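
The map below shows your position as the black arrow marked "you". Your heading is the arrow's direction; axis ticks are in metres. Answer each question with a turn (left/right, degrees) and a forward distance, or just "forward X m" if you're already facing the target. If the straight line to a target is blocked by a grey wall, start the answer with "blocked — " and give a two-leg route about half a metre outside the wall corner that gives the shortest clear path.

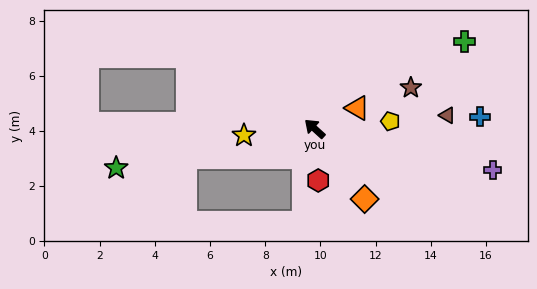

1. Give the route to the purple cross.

turn right 151°, forward 6.6 m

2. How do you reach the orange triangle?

turn right 112°, forward 1.7 m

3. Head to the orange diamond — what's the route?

turn left 168°, forward 3.1 m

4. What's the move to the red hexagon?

turn left 136°, forward 1.9 m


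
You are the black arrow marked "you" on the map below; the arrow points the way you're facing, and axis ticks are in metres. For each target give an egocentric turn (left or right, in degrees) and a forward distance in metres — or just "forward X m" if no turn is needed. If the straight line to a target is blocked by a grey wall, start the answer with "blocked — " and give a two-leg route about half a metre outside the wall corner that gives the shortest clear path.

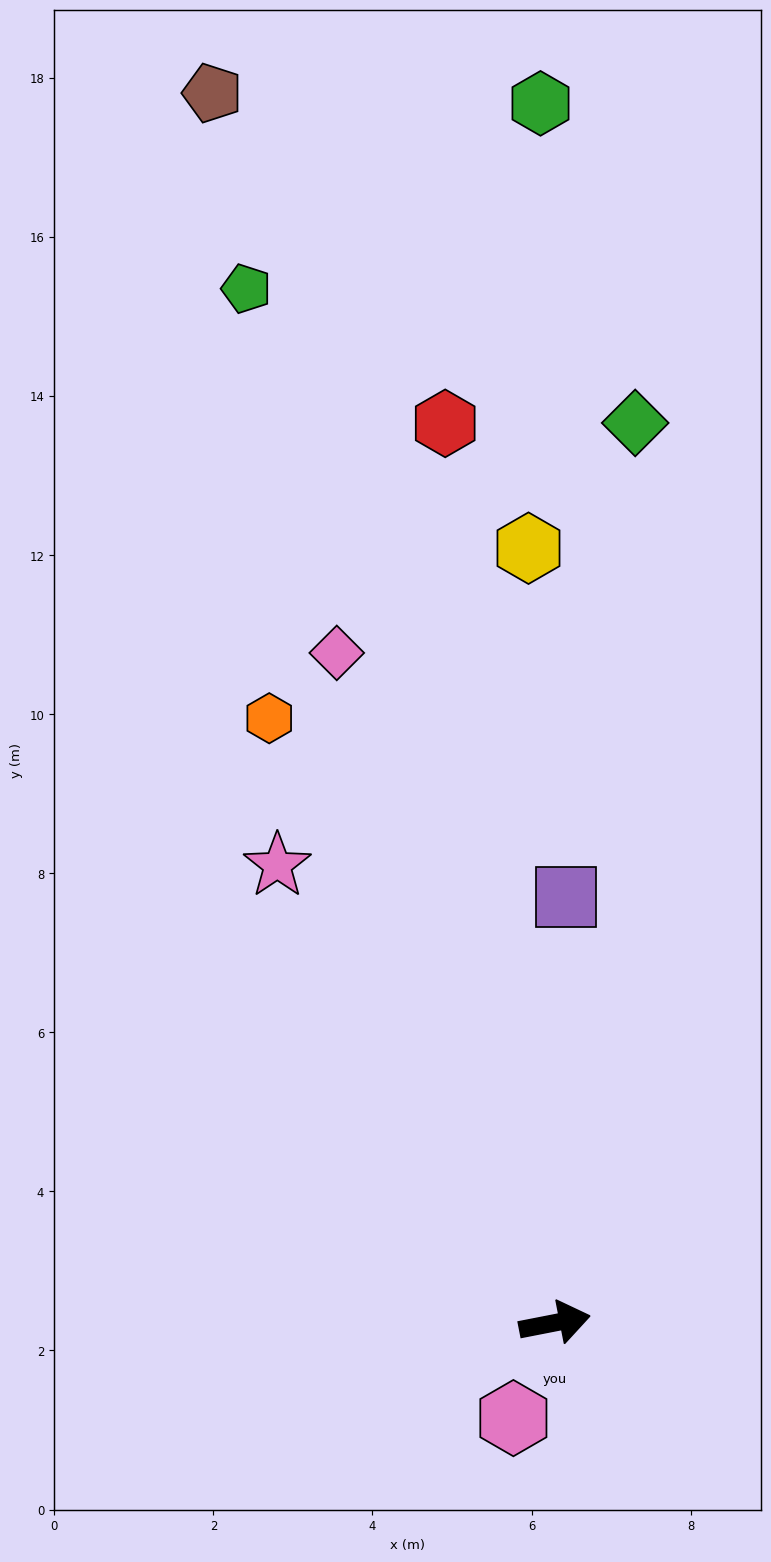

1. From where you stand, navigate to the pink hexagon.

turn right 125°, forward 1.3 m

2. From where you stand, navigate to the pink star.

turn left 110°, forward 6.7 m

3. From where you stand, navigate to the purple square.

turn left 77°, forward 5.4 m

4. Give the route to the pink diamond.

turn left 97°, forward 8.9 m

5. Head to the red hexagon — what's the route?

turn left 86°, forward 11.4 m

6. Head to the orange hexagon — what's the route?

turn left 104°, forward 8.4 m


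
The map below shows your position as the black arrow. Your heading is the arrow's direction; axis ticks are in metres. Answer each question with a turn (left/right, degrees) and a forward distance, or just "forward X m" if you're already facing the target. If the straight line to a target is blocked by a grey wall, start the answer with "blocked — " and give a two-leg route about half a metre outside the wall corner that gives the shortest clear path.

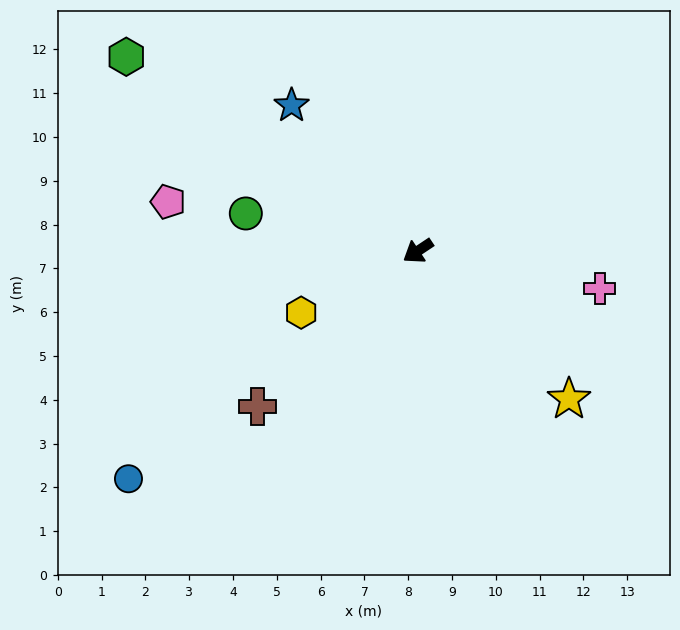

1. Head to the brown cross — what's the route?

turn left 10°, forward 5.1 m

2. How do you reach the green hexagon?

turn right 67°, forward 8.0 m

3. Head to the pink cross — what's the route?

turn left 135°, forward 4.2 m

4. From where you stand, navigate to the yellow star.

turn left 102°, forward 4.8 m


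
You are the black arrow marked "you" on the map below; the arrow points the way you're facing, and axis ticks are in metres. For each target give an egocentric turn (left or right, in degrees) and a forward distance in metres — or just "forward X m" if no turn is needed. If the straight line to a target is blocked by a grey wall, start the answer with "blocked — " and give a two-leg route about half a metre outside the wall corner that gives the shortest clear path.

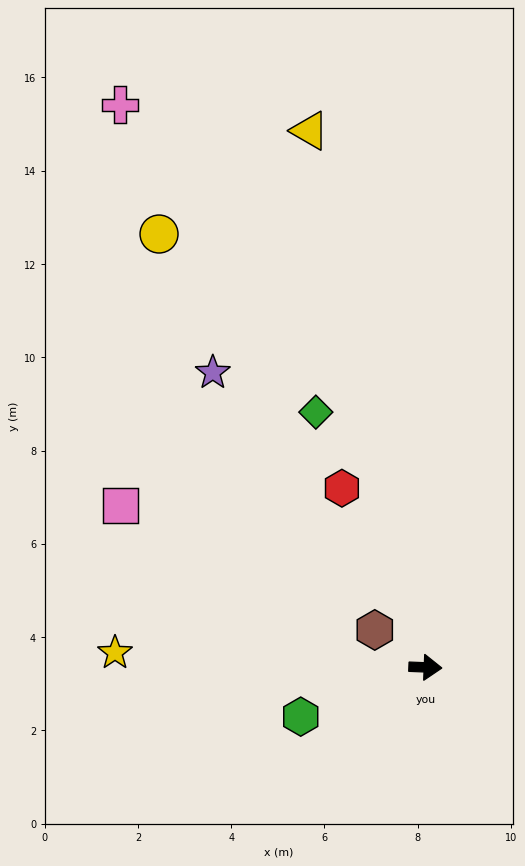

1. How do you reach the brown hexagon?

turn left 146°, forward 1.3 m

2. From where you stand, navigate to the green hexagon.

turn right 156°, forward 2.9 m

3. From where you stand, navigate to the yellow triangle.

turn left 104°, forward 11.8 m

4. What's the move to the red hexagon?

turn left 117°, forward 4.2 m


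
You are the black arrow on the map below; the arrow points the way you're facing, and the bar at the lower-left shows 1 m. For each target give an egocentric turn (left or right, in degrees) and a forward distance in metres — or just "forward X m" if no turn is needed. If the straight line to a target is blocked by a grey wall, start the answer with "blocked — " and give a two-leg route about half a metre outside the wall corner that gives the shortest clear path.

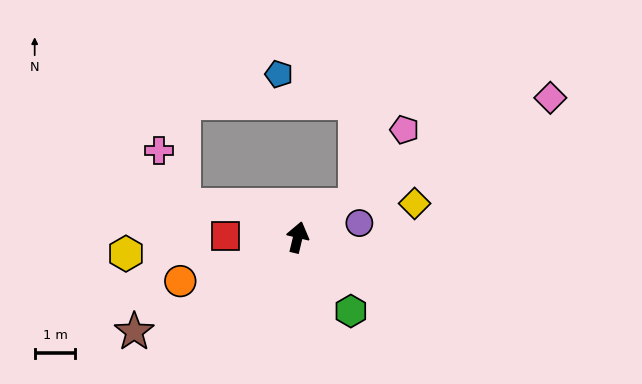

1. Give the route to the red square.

turn left 103°, forward 1.8 m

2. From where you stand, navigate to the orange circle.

turn left 124°, forward 3.1 m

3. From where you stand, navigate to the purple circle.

turn right 64°, forward 1.6 m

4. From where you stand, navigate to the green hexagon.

turn right 131°, forward 2.2 m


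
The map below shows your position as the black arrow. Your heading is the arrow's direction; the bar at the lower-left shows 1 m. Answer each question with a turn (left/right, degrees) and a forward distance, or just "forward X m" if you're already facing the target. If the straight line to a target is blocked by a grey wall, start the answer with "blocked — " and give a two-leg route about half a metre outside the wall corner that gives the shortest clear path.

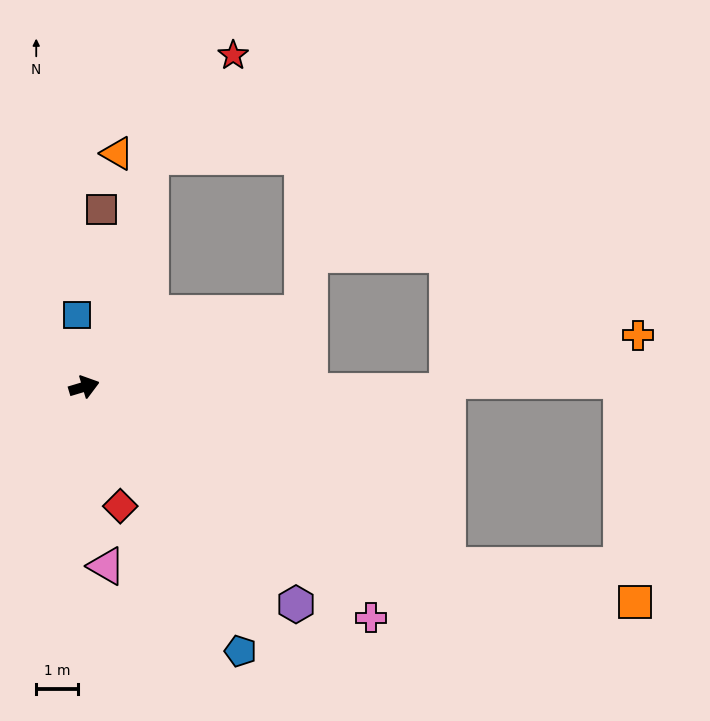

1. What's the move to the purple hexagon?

turn right 62°, forward 7.2 m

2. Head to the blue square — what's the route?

turn left 79°, forward 1.7 m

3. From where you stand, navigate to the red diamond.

turn right 90°, forward 3.0 m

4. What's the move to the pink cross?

turn right 56°, forward 8.7 m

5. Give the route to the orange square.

blocked — turn right 43°, forward 9.6 m, then turn left 15°, forward 4.5 m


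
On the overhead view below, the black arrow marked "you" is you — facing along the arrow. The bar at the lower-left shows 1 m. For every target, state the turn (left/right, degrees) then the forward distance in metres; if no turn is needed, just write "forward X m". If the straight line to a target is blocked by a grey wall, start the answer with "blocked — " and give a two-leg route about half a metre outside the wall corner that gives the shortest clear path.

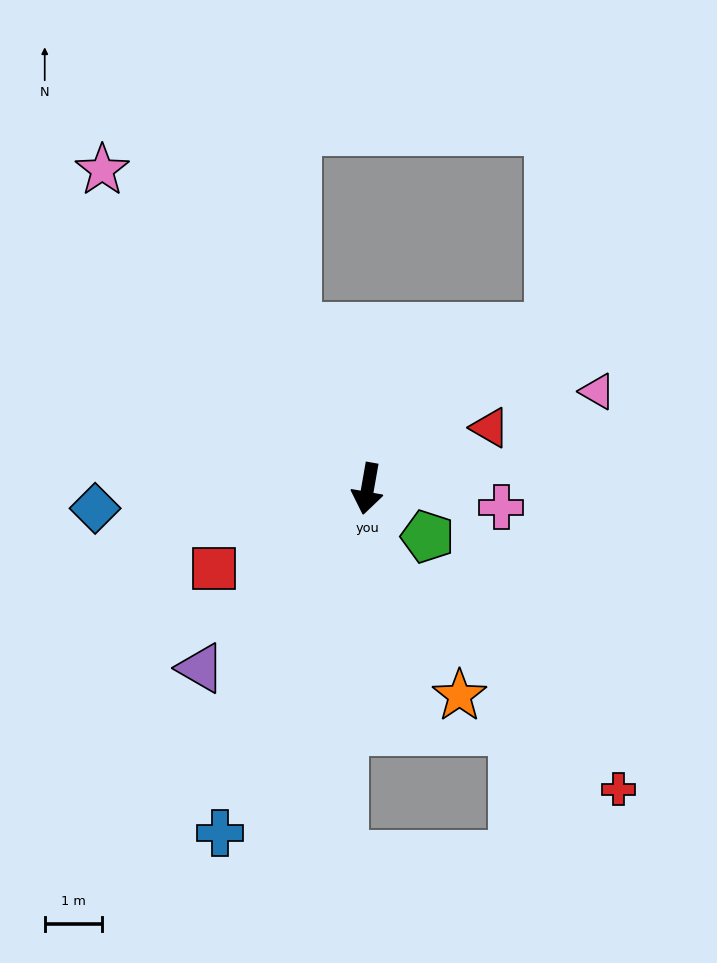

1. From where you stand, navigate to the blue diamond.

turn right 76°, forward 4.8 m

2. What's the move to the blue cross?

turn right 13°, forward 6.5 m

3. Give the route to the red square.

turn right 53°, forward 3.0 m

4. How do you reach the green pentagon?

turn left 61°, forward 1.3 m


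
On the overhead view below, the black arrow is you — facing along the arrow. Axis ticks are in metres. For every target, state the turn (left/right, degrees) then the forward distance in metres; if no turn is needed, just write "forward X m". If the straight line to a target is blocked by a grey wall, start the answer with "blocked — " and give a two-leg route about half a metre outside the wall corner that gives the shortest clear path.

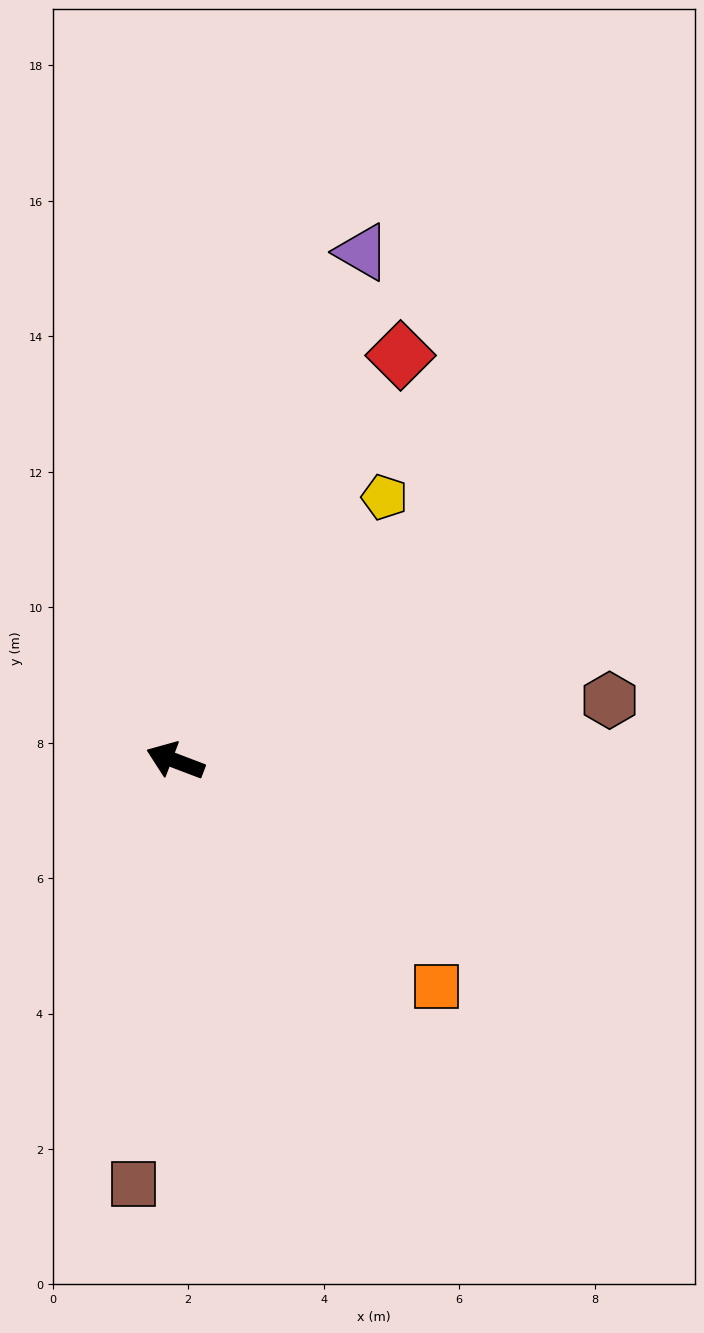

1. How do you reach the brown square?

turn left 105°, forward 6.3 m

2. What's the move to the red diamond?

turn right 98°, forward 6.8 m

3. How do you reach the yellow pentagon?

turn right 108°, forward 5.0 m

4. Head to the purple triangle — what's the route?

turn right 89°, forward 8.0 m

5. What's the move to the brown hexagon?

turn right 151°, forward 6.5 m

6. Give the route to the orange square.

turn left 160°, forward 5.1 m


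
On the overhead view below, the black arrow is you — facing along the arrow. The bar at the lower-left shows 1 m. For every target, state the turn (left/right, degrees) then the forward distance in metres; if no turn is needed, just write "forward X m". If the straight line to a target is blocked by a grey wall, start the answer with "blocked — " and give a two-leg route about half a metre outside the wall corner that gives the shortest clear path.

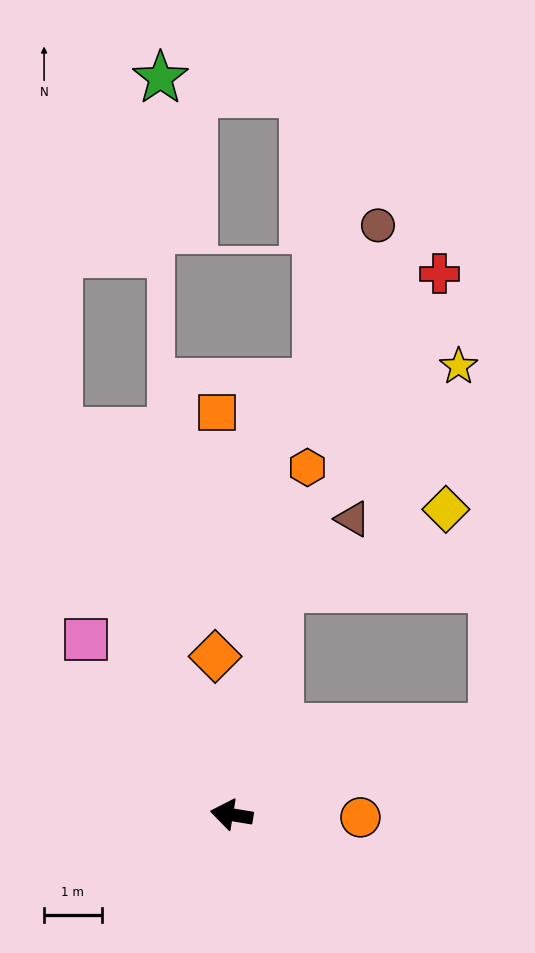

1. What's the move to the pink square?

turn right 41°, forward 4.0 m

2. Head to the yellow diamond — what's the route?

blocked — turn right 92°, forward 4.0 m, then turn right 53°, forward 3.2 m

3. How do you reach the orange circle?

turn right 172°, forward 2.2 m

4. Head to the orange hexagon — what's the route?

turn right 93°, forward 6.2 m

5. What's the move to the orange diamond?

turn right 75°, forward 2.8 m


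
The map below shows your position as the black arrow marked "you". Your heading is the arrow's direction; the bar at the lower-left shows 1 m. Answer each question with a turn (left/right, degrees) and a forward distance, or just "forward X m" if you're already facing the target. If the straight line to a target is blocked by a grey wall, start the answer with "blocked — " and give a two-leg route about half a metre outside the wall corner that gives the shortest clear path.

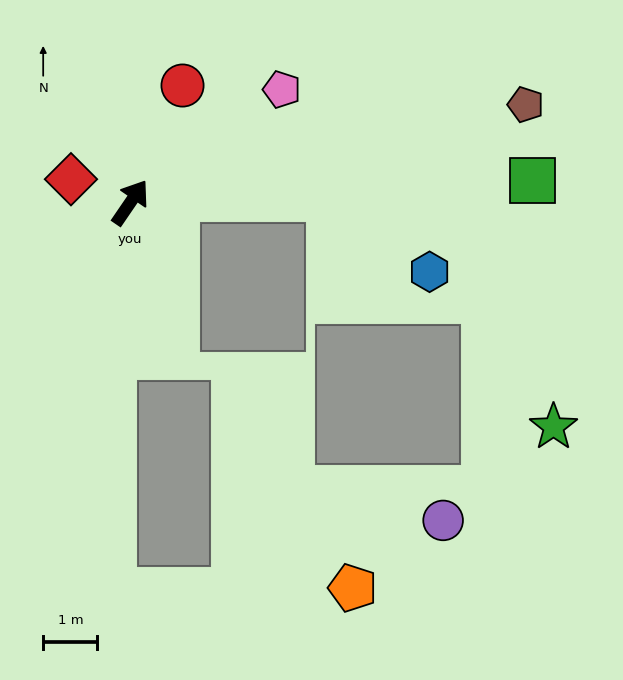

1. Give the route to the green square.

turn right 52°, forward 7.4 m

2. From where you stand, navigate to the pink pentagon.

turn right 19°, forward 3.5 m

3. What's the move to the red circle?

turn left 10°, forward 2.4 m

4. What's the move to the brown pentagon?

turn right 42°, forward 7.5 m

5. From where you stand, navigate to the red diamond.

turn left 103°, forward 1.2 m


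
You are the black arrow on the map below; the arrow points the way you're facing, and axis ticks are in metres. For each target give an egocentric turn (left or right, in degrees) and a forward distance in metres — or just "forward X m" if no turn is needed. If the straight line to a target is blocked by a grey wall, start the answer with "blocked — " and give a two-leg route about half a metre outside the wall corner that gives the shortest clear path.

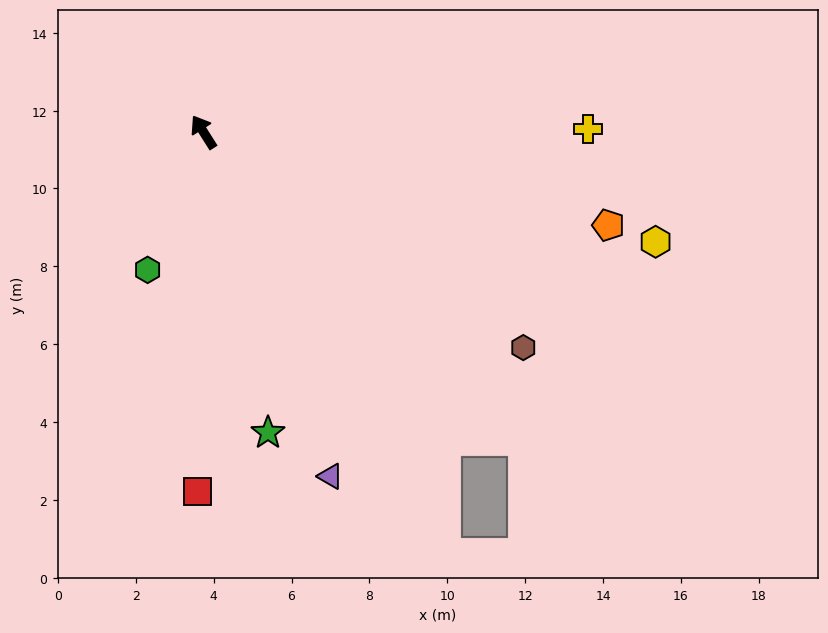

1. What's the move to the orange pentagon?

turn right 135°, forward 10.7 m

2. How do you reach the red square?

turn left 147°, forward 9.2 m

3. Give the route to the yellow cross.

turn right 122°, forward 9.9 m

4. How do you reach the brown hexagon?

turn right 156°, forward 9.9 m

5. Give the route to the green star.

turn left 160°, forward 7.9 m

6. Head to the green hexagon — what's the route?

turn left 126°, forward 3.8 m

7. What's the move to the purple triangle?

turn left 168°, forward 9.4 m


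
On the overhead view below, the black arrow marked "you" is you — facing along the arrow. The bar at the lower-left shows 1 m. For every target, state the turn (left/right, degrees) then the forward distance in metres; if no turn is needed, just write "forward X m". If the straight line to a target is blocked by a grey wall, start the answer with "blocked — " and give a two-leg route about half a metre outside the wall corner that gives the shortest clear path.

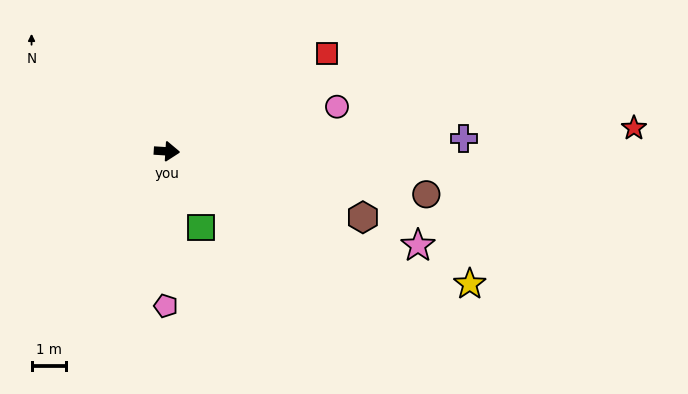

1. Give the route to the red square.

turn left 35°, forward 5.4 m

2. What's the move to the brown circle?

turn right 6°, forward 7.6 m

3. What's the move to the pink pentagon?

turn right 87°, forward 4.5 m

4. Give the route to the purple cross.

turn left 6°, forward 8.6 m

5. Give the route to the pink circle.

turn left 18°, forward 5.1 m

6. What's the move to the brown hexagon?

turn right 15°, forward 6.0 m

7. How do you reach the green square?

turn right 62°, forward 2.4 m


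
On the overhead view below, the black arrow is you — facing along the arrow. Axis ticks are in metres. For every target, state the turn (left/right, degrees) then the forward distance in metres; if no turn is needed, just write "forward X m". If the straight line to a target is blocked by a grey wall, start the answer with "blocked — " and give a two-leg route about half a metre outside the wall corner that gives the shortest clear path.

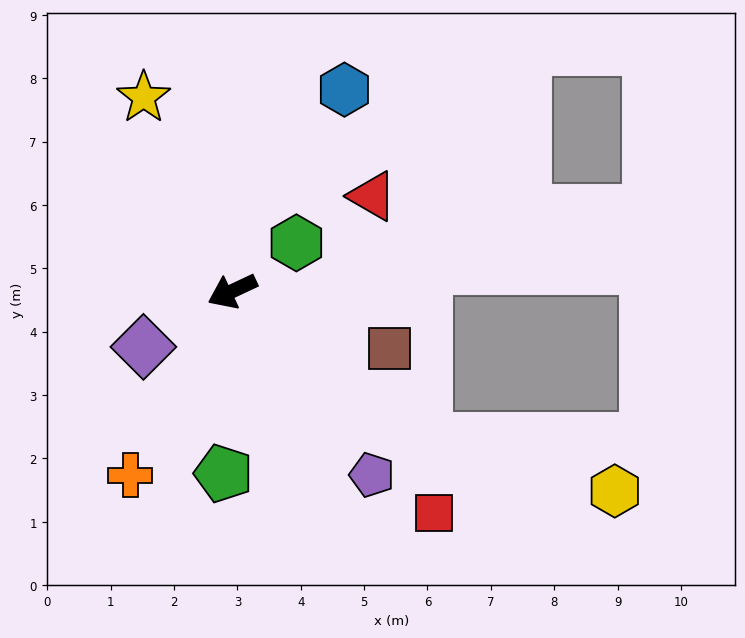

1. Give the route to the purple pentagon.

turn left 102°, forward 3.6 m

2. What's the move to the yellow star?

turn right 91°, forward 3.4 m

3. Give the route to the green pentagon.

turn left 62°, forward 2.9 m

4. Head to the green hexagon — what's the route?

turn right 168°, forward 1.3 m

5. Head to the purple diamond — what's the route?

turn left 7°, forward 1.7 m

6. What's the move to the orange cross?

turn left 36°, forward 3.3 m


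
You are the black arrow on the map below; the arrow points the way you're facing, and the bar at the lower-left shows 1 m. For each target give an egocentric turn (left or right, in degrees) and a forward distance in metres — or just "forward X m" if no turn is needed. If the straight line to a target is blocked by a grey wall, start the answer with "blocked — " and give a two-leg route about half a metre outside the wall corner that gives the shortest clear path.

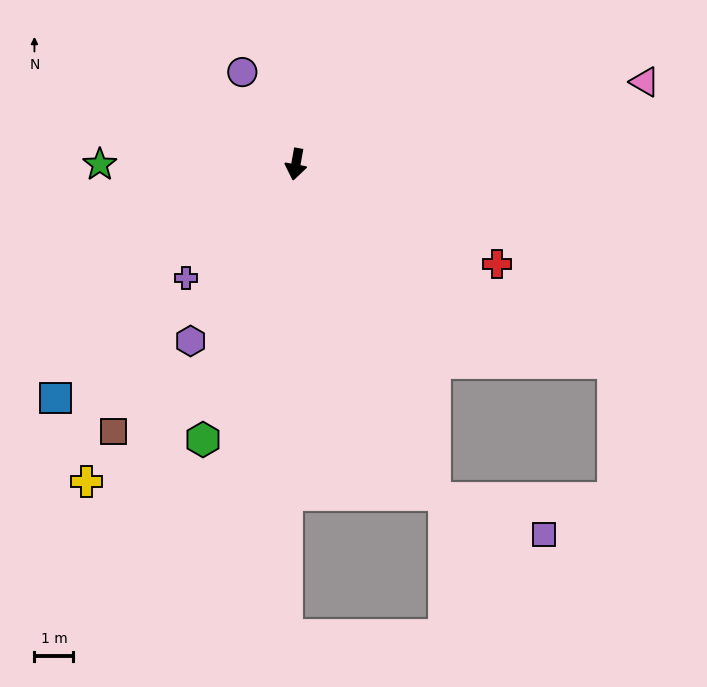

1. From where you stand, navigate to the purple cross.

turn right 34°, forward 4.1 m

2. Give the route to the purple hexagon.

turn right 21°, forward 5.3 m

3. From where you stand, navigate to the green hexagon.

turn right 9°, forward 7.5 m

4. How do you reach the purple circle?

turn right 140°, forward 2.7 m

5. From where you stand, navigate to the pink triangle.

turn left 113°, forward 9.2 m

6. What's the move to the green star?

turn right 80°, forward 5.0 m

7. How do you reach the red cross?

turn left 74°, forward 5.8 m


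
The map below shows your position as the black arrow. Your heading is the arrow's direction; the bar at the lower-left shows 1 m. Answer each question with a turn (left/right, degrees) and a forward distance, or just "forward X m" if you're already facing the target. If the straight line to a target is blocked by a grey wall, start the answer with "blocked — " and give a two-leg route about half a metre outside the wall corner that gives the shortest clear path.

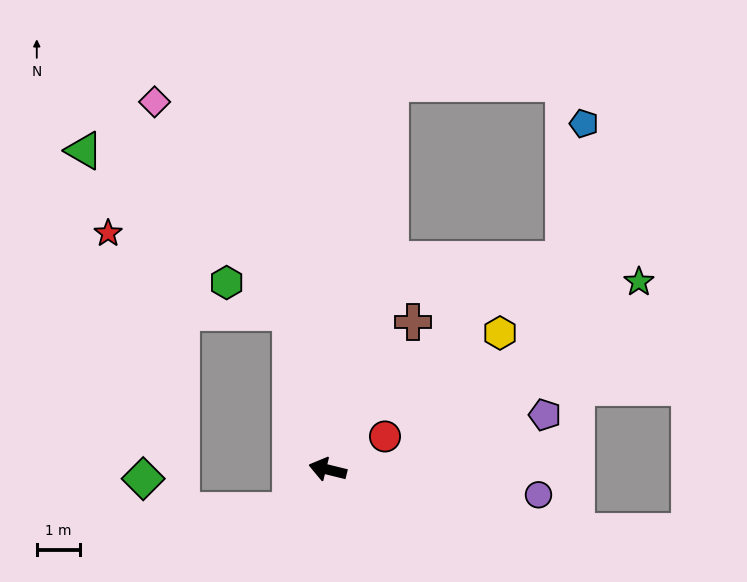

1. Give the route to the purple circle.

turn right 173°, forward 4.9 m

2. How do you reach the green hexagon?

blocked — turn right 63°, forward 3.7 m, then turn left 52°, forward 1.6 m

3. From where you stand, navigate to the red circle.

turn right 136°, forward 1.5 m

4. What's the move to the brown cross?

turn right 106°, forward 4.0 m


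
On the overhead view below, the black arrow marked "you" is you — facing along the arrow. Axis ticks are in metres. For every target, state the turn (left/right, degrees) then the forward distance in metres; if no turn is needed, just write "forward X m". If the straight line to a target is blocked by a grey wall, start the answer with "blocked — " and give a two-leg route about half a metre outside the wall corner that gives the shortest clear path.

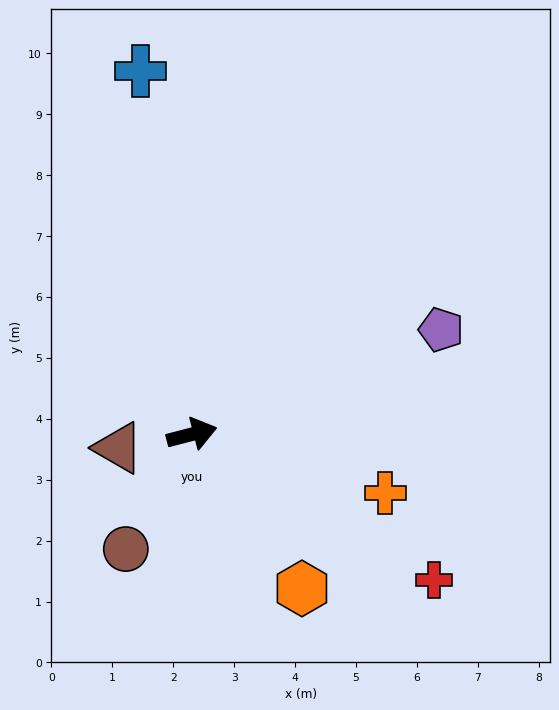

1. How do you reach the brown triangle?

turn left 176°, forward 1.2 m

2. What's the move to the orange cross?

turn right 31°, forward 3.3 m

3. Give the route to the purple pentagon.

turn left 8°, forward 4.4 m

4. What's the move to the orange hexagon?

turn right 69°, forward 3.1 m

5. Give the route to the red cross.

turn right 46°, forward 4.6 m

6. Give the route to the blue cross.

turn left 83°, forward 6.0 m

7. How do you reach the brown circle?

turn right 134°, forward 2.2 m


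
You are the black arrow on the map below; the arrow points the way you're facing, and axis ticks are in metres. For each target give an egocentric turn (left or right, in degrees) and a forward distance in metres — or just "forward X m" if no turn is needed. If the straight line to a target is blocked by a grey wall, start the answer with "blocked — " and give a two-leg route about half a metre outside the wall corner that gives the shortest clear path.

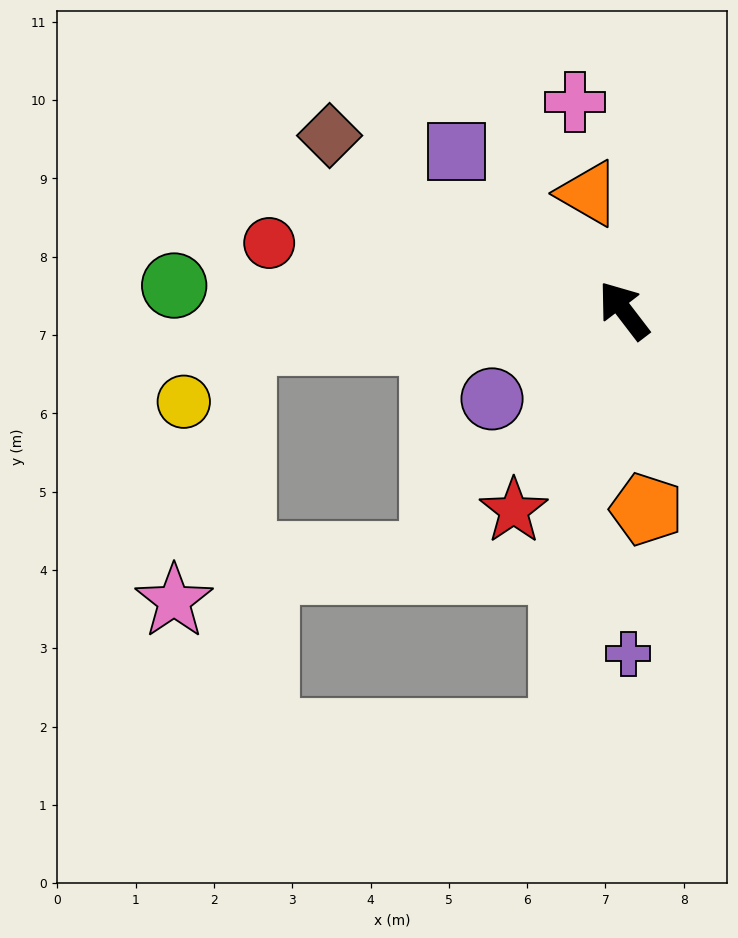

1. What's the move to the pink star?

blocked — turn left 57°, forward 4.9 m, then turn left 71°, forward 3.4 m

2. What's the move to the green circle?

turn left 49°, forward 5.8 m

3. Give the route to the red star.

turn left 114°, forward 2.9 m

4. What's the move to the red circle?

turn left 42°, forward 4.6 m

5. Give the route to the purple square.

turn left 9°, forward 2.9 m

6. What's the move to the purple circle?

turn left 86°, forward 2.0 m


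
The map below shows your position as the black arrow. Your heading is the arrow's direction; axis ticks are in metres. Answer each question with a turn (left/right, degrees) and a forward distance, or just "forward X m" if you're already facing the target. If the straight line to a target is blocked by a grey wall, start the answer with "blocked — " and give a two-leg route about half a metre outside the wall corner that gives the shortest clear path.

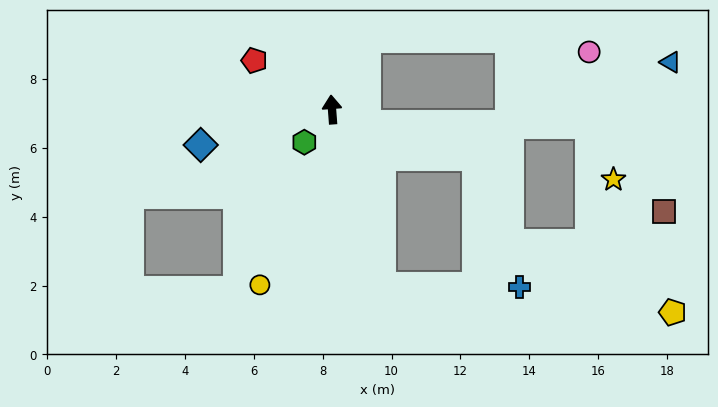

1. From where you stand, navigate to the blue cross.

blocked — turn right 169°, forward 5.3 m, then turn left 75°, forward 4.0 m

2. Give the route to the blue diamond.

turn left 101°, forward 3.9 m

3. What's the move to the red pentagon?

turn left 54°, forward 2.7 m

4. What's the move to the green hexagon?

turn left 135°, forward 1.2 m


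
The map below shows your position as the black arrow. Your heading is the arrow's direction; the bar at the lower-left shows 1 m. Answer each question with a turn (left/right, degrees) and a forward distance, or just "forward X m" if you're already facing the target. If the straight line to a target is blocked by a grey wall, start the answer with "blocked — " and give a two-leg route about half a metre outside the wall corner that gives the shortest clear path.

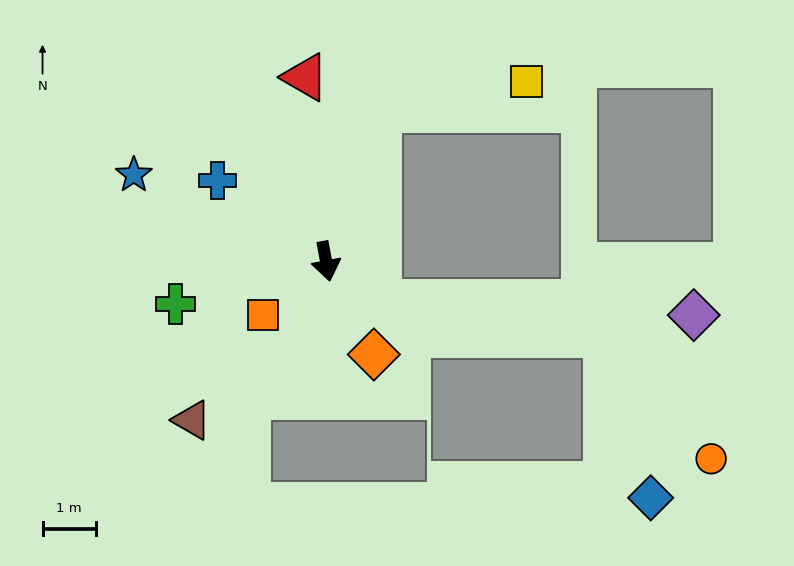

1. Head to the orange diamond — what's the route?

turn left 17°, forward 2.0 m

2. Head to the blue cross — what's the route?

turn right 137°, forward 2.5 m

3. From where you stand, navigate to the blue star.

turn right 125°, forward 4.0 m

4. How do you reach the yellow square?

blocked — turn left 150°, forward 3.0 m, then turn right 60°, forward 2.8 m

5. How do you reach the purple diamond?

blocked — turn left 42°, forward 1.3 m, then turn left 35°, forward 5.9 m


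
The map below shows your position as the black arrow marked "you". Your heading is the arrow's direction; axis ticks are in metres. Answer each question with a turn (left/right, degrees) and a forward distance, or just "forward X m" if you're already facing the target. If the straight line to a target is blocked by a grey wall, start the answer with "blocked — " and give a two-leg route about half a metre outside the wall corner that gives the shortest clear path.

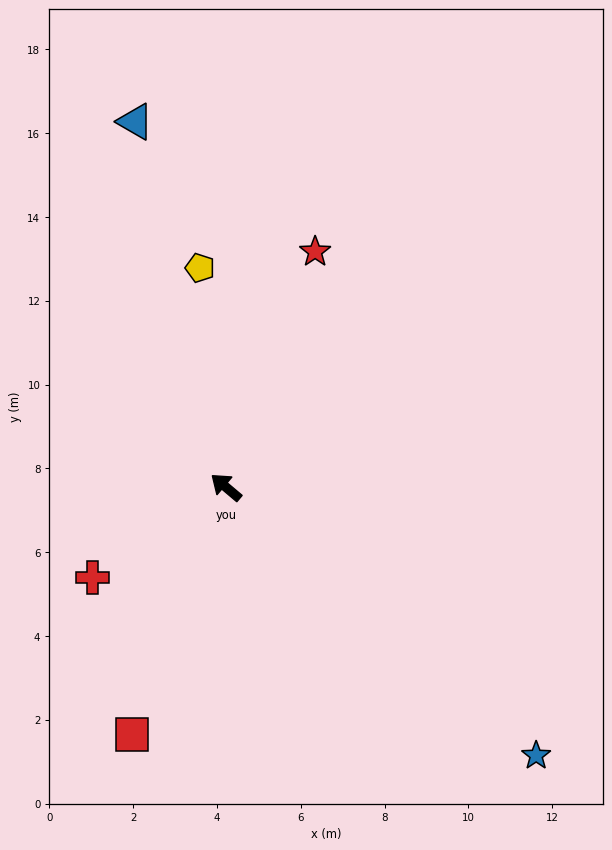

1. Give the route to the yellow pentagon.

turn right 43°, forward 5.3 m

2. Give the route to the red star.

turn right 71°, forward 6.0 m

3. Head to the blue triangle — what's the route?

turn right 36°, forward 9.0 m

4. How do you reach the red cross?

turn left 74°, forward 3.8 m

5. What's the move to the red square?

turn left 109°, forward 6.3 m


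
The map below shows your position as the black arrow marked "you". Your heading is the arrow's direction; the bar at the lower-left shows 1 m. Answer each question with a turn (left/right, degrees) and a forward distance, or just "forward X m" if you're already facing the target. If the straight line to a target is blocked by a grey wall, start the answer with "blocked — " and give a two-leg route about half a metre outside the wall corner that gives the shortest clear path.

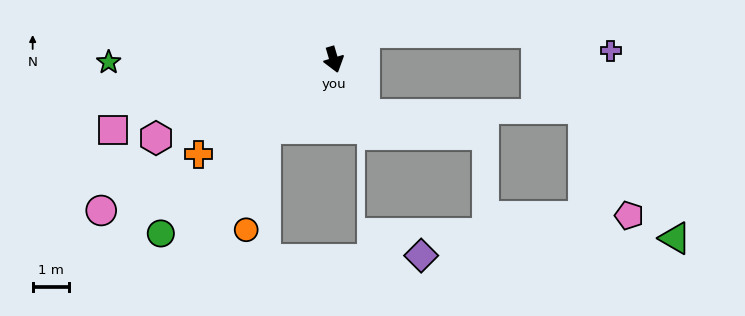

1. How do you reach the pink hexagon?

turn right 83°, forward 5.3 m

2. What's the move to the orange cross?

turn right 72°, forward 4.5 m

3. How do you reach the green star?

turn right 106°, forward 6.1 m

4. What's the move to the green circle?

turn right 61°, forward 6.7 m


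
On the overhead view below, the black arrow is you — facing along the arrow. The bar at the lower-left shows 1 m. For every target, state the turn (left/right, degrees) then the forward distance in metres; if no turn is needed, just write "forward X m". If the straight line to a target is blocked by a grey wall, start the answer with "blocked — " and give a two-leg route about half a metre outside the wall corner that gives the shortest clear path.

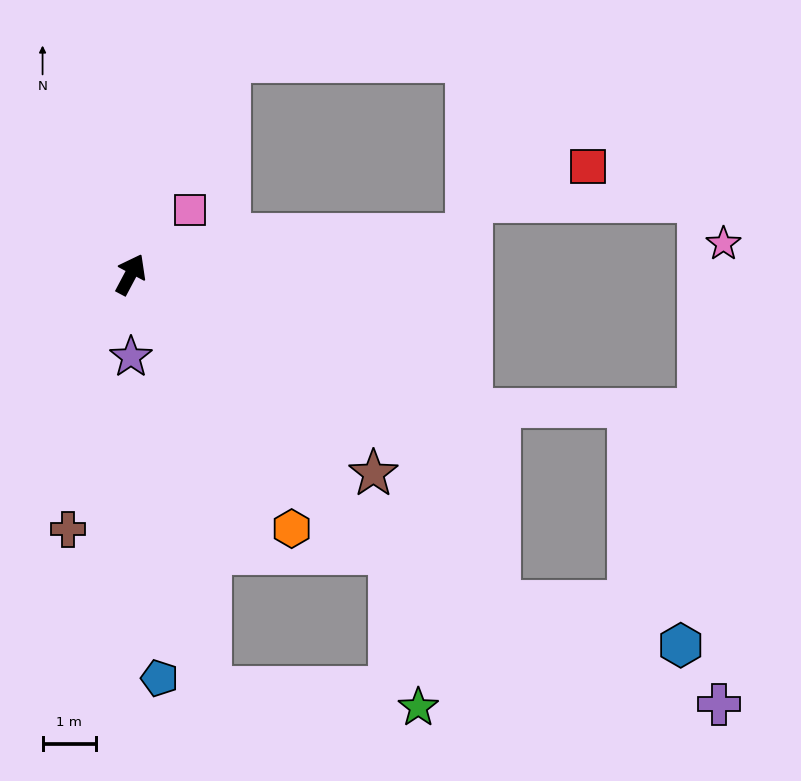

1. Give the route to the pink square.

turn right 15°, forward 1.7 m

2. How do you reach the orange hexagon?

turn right 120°, forward 5.7 m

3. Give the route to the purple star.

turn right 152°, forward 1.6 m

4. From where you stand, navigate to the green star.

blocked — turn right 109°, forward 7.2 m, then turn right 33°, forward 3.0 m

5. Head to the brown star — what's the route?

turn right 101°, forward 5.9 m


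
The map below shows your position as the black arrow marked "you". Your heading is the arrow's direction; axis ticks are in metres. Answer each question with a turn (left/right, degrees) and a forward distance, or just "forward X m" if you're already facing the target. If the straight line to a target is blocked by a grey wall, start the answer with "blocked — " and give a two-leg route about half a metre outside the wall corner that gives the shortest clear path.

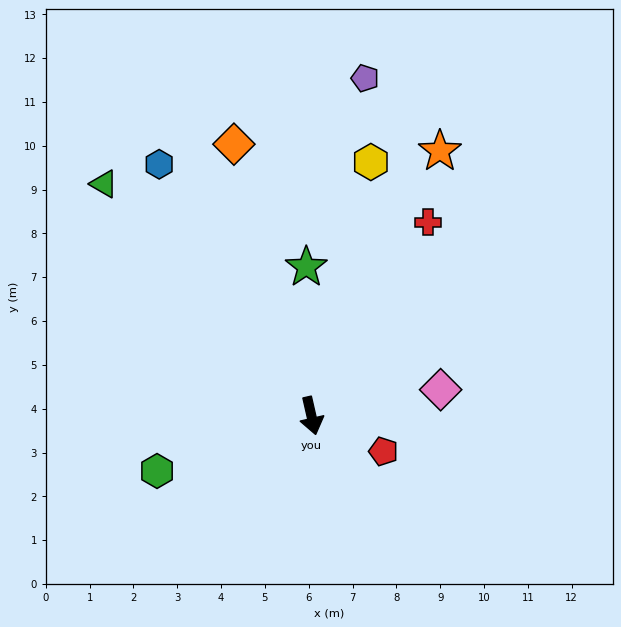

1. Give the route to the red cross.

turn left 136°, forward 5.2 m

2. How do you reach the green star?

turn left 169°, forward 3.4 m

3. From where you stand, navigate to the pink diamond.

turn left 89°, forward 3.0 m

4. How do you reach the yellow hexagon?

turn left 154°, forward 5.9 m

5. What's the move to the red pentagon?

turn left 51°, forward 1.8 m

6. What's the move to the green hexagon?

turn right 83°, forward 3.7 m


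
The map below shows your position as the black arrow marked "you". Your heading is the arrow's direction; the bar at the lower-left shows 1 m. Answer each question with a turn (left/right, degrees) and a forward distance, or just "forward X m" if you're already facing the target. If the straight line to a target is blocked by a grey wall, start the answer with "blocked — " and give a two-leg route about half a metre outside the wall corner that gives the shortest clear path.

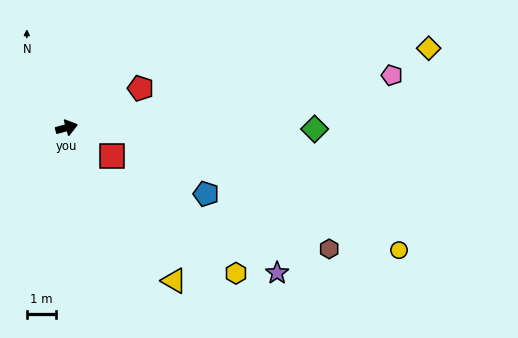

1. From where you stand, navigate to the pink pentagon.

turn right 6°, forward 11.3 m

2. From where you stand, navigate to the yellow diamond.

turn right 3°, forward 12.7 m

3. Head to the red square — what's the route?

turn right 47°, forward 1.8 m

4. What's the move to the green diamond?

turn right 16°, forward 8.5 m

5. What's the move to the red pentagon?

turn left 13°, forward 2.9 m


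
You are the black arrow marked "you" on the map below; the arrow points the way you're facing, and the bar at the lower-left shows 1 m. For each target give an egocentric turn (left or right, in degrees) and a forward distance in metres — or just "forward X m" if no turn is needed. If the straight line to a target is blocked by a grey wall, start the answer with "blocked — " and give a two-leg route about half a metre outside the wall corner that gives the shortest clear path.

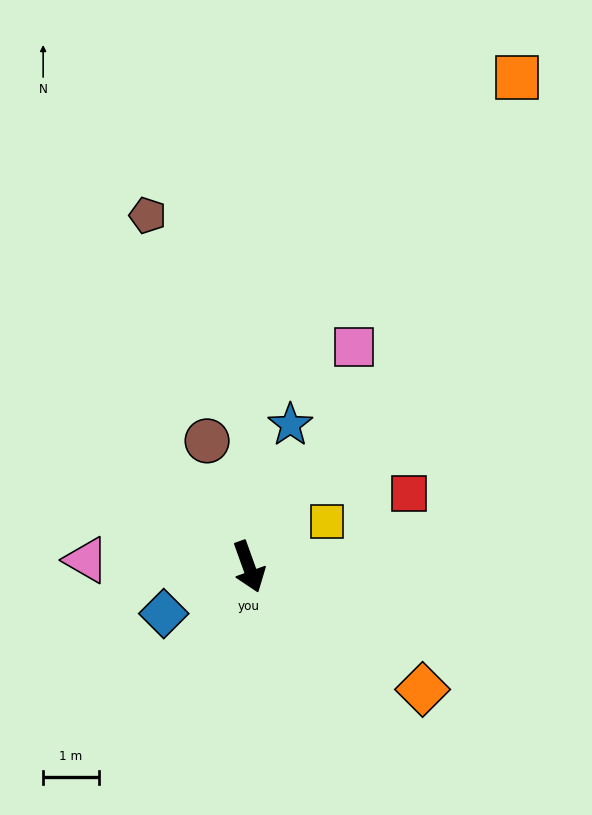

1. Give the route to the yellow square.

turn left 100°, forward 1.6 m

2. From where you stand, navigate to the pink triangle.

turn right 112°, forward 2.9 m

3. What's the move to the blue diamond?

turn right 81°, forward 1.7 m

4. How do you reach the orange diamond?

turn left 35°, forward 3.8 m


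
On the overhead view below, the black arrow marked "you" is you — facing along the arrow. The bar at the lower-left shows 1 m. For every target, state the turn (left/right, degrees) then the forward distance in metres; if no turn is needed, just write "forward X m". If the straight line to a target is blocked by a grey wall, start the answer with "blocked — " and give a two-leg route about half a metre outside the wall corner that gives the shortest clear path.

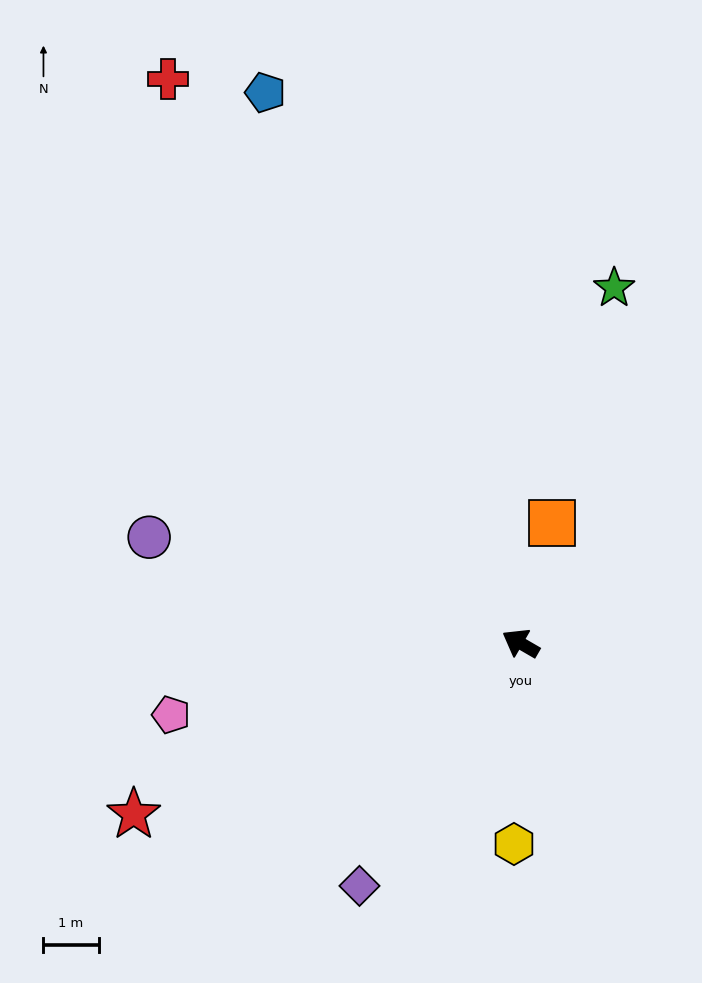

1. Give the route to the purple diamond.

turn left 87°, forward 5.3 m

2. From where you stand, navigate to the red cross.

turn right 28°, forward 12.1 m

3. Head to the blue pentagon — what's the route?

turn right 35°, forward 11.0 m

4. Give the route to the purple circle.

turn left 14°, forward 7.0 m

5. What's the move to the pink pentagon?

turn left 42°, forward 6.5 m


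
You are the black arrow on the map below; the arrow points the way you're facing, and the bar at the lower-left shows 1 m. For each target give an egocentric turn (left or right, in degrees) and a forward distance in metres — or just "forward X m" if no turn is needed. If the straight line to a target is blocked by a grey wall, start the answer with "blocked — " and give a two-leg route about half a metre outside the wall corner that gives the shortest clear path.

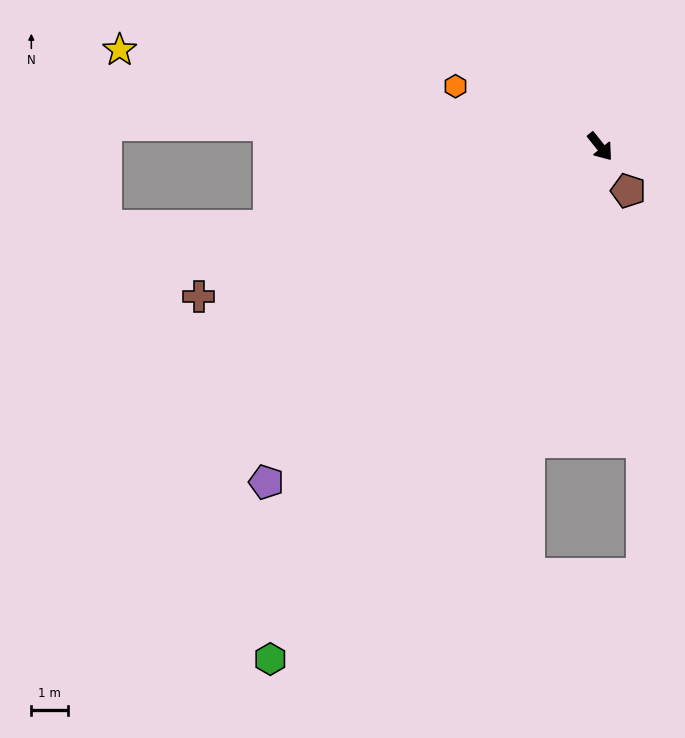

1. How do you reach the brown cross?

turn right 108°, forward 11.8 m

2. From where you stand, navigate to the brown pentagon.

turn right 6°, forward 1.4 m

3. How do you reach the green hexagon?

turn right 71°, forward 16.7 m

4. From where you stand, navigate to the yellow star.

turn right 140°, forward 13.5 m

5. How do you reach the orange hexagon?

turn right 151°, forward 4.3 m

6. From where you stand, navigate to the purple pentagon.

turn right 83°, forward 13.0 m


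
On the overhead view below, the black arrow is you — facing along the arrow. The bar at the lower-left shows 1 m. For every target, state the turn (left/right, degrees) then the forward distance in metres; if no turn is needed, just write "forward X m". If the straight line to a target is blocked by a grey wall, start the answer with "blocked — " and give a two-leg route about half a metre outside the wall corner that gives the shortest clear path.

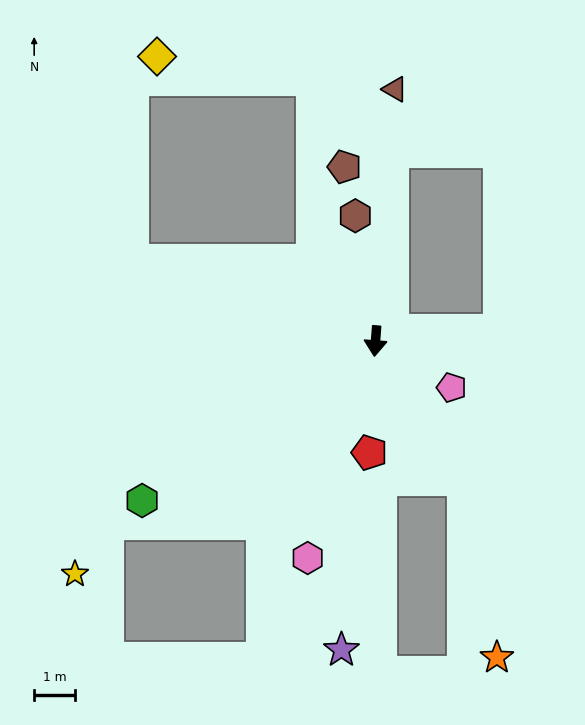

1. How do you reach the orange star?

blocked — turn left 37°, forward 4.0 m, then turn right 22°, forward 4.5 m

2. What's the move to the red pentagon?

forward 2.7 m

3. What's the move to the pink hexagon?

turn right 13°, forward 5.6 m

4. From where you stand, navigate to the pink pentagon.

turn left 63°, forward 2.2 m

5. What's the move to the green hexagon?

turn right 51°, forward 7.0 m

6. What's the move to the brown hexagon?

turn right 167°, forward 3.1 m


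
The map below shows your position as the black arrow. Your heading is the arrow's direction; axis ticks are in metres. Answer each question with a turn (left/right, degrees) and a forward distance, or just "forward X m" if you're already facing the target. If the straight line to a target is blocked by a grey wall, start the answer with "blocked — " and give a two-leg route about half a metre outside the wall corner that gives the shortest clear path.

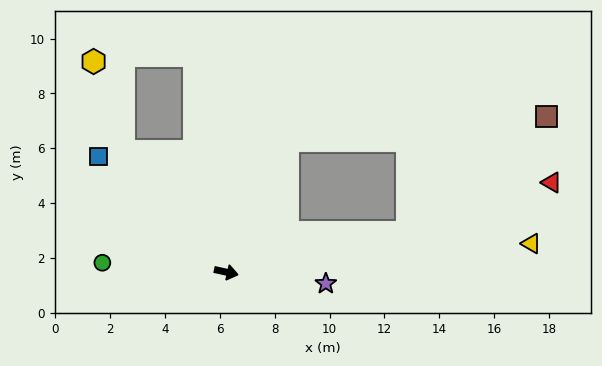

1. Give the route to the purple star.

turn left 6°, forward 3.7 m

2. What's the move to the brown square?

blocked — turn left 25°, forward 6.8 m, then turn left 27°, forward 6.6 m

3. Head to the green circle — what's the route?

turn right 172°, forward 4.5 m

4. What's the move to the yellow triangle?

turn left 18°, forward 11.2 m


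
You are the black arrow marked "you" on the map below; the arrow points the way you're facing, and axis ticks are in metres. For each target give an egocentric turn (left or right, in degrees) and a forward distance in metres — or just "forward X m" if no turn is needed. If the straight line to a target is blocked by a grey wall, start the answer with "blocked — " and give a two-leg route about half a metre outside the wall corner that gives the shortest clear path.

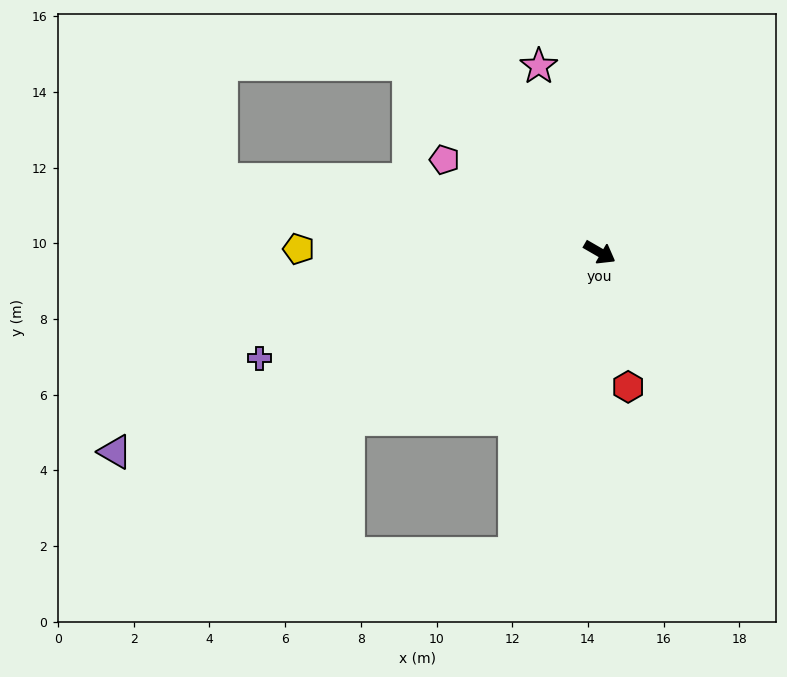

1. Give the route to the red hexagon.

turn right 48°, forward 3.6 m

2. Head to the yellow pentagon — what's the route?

turn right 151°, forward 8.0 m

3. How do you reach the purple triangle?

turn right 128°, forward 13.8 m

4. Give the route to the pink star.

turn left 138°, forward 5.2 m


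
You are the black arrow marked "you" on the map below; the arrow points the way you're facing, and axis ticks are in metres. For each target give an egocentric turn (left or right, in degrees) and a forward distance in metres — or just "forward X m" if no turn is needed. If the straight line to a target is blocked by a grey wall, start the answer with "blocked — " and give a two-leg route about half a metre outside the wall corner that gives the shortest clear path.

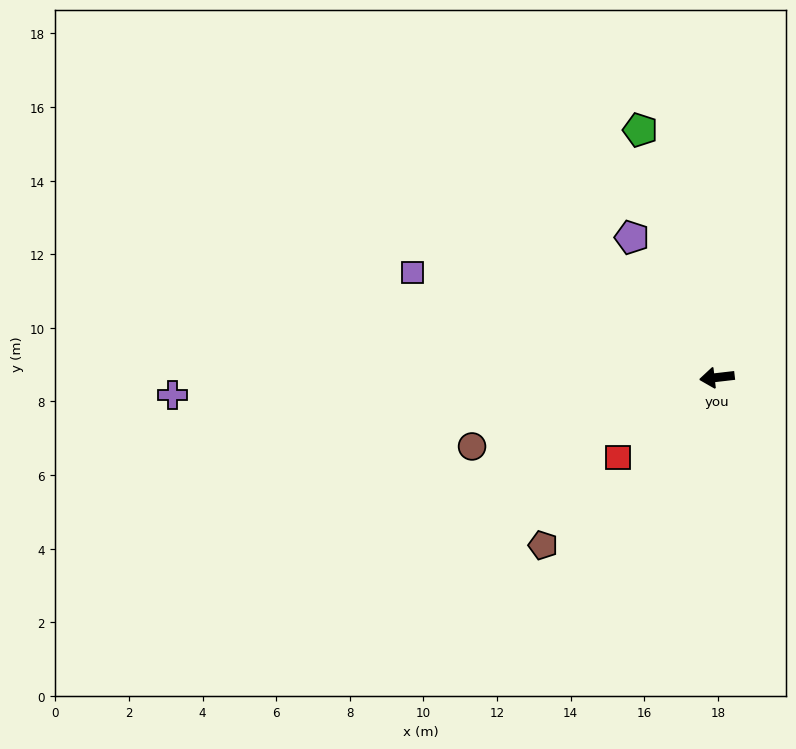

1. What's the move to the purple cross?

turn right 5°, forward 14.8 m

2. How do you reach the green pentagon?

turn right 79°, forward 7.0 m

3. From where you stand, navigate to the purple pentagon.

turn right 65°, forward 4.5 m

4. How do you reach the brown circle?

turn left 9°, forward 6.9 m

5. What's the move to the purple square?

turn right 26°, forward 8.7 m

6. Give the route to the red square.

turn left 32°, forward 3.5 m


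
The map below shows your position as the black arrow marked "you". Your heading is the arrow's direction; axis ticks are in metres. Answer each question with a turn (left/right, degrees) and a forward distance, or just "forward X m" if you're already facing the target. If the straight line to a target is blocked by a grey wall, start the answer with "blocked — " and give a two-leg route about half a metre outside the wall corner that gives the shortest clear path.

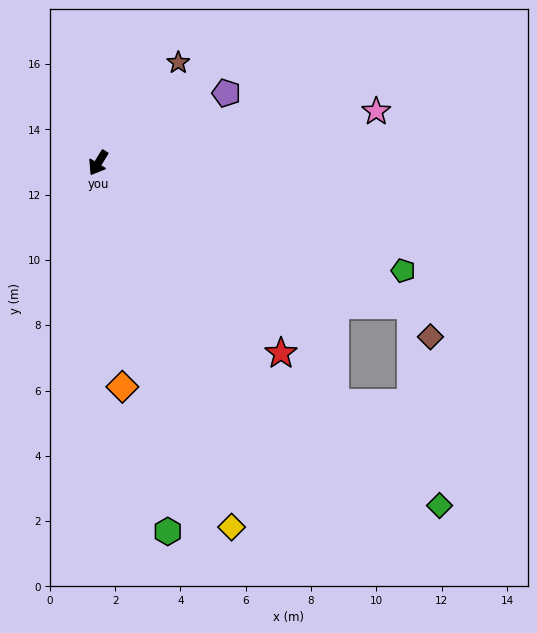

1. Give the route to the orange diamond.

turn left 38°, forward 6.9 m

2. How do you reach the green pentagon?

turn left 102°, forward 9.9 m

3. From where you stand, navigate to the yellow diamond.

turn left 52°, forward 11.9 m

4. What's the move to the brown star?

turn left 173°, forward 3.9 m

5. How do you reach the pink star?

turn left 132°, forward 8.7 m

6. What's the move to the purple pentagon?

turn left 150°, forward 4.5 m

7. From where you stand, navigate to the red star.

turn left 75°, forward 8.1 m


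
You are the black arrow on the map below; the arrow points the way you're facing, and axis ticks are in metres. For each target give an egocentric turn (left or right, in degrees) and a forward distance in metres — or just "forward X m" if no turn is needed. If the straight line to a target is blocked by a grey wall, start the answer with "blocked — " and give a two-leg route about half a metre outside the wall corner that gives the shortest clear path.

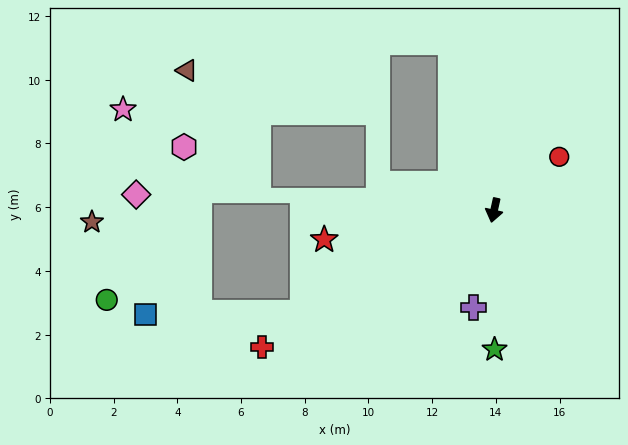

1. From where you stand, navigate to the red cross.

turn right 47°, forward 8.5 m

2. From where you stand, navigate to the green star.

turn left 13°, forward 4.4 m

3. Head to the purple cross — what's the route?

forward 3.1 m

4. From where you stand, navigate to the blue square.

blocked — turn right 49°, forward 6.8 m, then turn right 28°, forward 4.9 m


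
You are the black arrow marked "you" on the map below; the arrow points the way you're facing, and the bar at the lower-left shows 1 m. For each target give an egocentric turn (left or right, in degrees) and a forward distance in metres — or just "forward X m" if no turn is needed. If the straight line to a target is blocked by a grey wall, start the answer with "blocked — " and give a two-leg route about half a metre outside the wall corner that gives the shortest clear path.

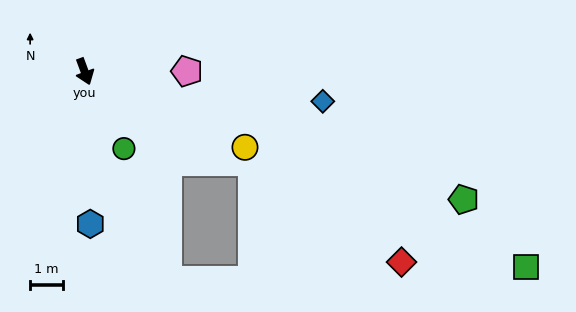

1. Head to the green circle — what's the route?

turn left 7°, forward 2.6 m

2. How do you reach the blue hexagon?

turn right 18°, forward 4.6 m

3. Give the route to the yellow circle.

turn left 44°, forward 5.3 m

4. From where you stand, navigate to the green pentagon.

turn left 51°, forward 12.1 m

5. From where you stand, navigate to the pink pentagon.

turn left 70°, forward 3.1 m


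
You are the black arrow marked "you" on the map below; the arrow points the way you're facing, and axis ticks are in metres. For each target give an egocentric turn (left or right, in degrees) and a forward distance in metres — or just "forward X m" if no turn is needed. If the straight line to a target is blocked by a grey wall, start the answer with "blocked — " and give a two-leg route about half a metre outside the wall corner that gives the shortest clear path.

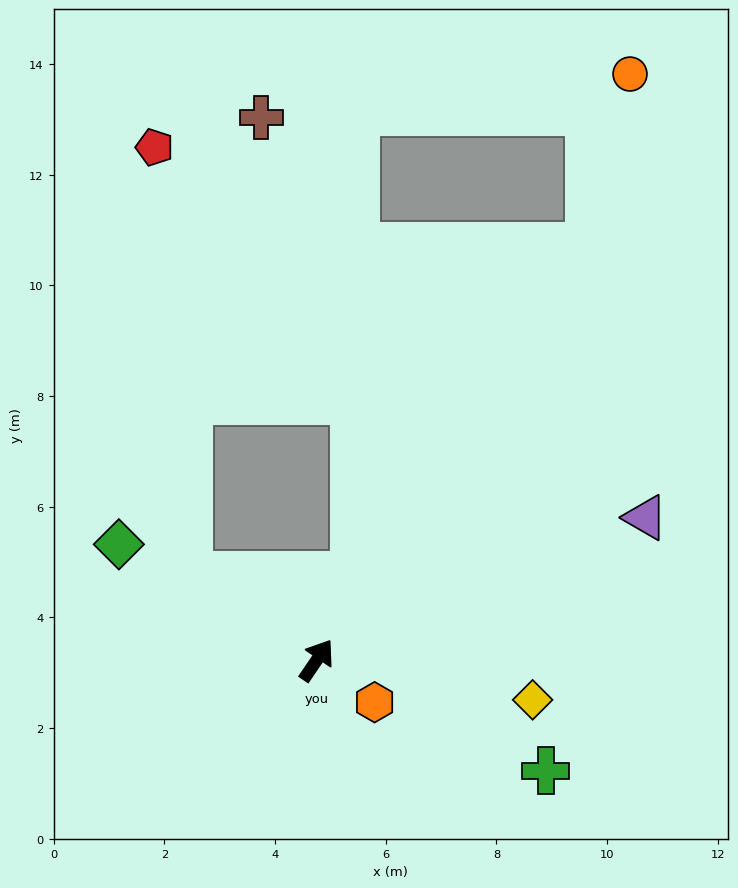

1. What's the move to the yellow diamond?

turn right 66°, forward 4.0 m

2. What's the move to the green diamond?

turn left 94°, forward 4.1 m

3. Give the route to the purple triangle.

turn right 32°, forward 6.5 m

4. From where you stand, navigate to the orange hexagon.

turn right 92°, forward 1.3 m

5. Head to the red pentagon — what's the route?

blocked — turn left 90°, forward 2.8 m, then turn right 51°, forward 7.7 m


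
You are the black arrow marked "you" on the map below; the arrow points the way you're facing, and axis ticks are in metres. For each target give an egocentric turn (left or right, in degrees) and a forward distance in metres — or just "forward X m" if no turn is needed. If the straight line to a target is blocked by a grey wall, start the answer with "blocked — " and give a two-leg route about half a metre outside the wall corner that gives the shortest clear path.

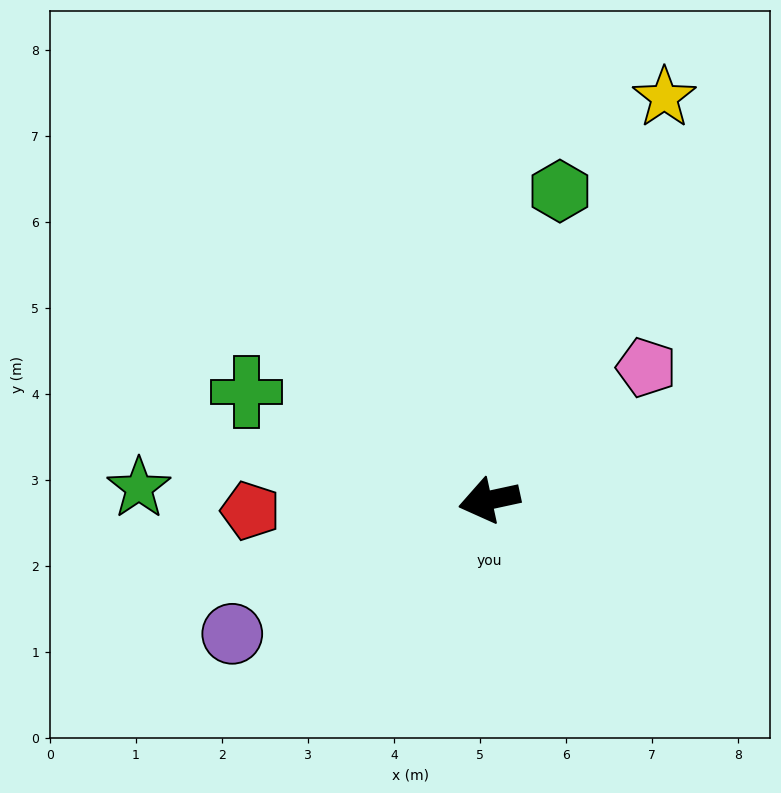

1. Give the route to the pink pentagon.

turn right 152°, forward 2.4 m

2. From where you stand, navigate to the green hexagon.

turn right 115°, forward 3.7 m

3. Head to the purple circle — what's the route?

turn left 15°, forward 3.4 m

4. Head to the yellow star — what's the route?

turn right 126°, forward 5.1 m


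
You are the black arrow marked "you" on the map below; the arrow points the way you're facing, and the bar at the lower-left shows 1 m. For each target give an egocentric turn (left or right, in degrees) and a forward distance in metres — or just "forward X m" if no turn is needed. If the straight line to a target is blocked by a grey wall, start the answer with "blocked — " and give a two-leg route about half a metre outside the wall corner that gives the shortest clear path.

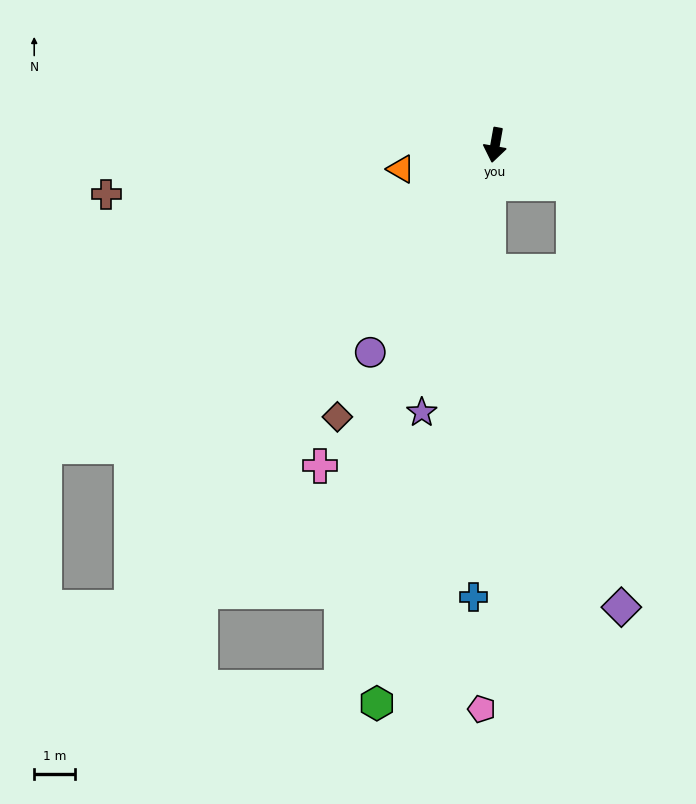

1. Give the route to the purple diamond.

blocked — turn left 74°, forward 2.1 m, then turn right 57°, forward 10.4 m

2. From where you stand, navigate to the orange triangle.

turn right 66°, forward 2.4 m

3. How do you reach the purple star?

turn right 5°, forward 6.8 m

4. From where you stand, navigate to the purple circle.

turn right 21°, forward 5.9 m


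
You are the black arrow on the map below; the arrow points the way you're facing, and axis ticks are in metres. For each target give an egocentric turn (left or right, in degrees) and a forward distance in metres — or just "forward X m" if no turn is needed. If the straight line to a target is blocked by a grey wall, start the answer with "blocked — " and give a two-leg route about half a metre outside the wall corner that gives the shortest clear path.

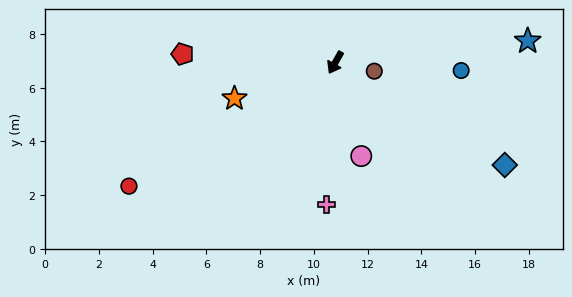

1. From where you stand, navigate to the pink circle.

turn left 45°, forward 3.6 m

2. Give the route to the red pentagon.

turn right 64°, forward 5.7 m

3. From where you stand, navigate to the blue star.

turn left 126°, forward 7.2 m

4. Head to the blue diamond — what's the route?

turn left 88°, forward 7.4 m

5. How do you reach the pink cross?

turn left 26°, forward 5.3 m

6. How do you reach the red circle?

turn right 30°, forward 8.9 m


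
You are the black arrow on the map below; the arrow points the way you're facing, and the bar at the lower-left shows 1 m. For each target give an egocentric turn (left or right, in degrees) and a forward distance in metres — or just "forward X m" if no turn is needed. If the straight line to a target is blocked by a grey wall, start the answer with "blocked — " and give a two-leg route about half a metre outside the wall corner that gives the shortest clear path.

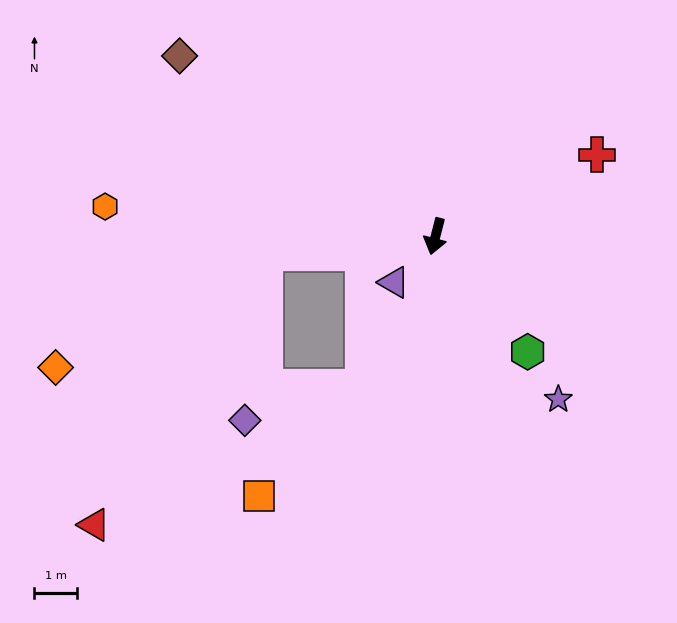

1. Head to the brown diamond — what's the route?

turn right 111°, forward 7.4 m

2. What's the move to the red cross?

turn left 131°, forward 4.3 m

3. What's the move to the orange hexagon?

turn right 81°, forward 7.9 m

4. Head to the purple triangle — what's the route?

turn right 28°, forward 1.5 m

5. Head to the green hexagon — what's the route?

turn left 53°, forward 3.5 m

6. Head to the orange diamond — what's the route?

blocked — turn right 70°, forward 4.1 m, then turn left 23°, forward 5.6 m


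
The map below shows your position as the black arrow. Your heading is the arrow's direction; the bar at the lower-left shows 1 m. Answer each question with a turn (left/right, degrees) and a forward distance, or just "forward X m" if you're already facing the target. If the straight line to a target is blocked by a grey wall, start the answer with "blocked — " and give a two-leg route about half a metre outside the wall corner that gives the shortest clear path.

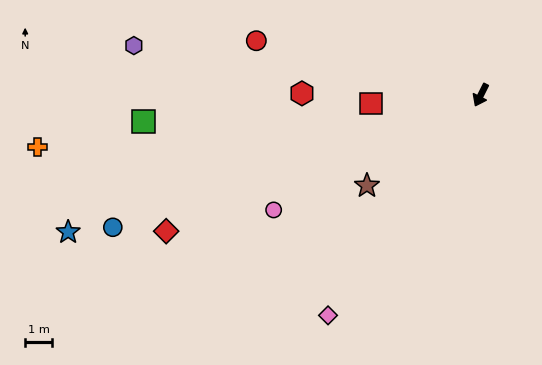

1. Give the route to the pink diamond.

turn right 8°, forward 10.0 m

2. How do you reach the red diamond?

turn right 40°, forward 12.8 m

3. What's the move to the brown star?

turn right 25°, forward 5.4 m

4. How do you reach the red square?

turn right 59°, forward 4.1 m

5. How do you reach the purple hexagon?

turn right 71°, forward 13.1 m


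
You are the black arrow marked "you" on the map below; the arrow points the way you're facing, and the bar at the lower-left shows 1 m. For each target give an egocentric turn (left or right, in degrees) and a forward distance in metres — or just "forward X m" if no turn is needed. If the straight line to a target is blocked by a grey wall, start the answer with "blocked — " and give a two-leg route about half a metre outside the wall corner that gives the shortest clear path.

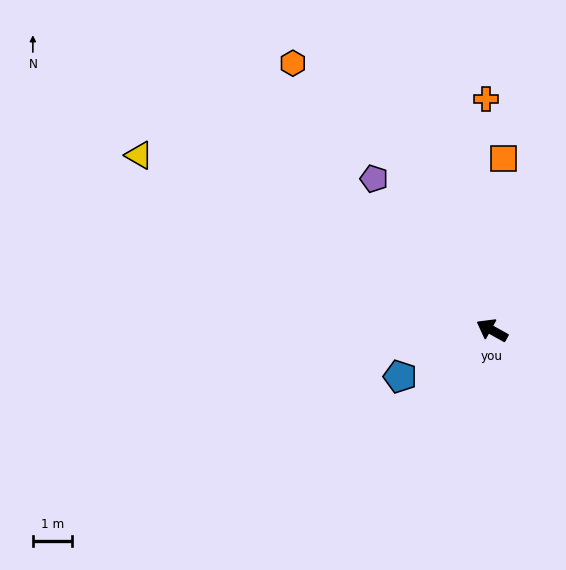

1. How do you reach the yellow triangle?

turn left 3°, forward 10.1 m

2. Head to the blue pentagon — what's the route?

turn left 56°, forward 2.7 m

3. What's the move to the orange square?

turn right 65°, forward 4.4 m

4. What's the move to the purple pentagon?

turn right 23°, forward 4.9 m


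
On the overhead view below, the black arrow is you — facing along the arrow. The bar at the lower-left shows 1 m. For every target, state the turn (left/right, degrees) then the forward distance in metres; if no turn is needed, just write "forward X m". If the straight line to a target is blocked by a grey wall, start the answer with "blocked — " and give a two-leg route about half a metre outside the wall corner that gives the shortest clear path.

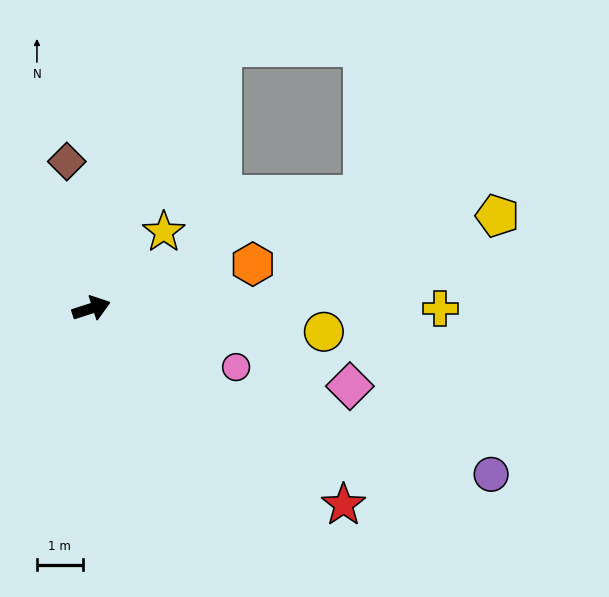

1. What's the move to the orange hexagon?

turn right 3°, forward 3.7 m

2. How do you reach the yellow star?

turn left 29°, forward 2.3 m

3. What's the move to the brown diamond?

turn left 82°, forward 3.2 m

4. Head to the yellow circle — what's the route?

turn right 24°, forward 5.1 m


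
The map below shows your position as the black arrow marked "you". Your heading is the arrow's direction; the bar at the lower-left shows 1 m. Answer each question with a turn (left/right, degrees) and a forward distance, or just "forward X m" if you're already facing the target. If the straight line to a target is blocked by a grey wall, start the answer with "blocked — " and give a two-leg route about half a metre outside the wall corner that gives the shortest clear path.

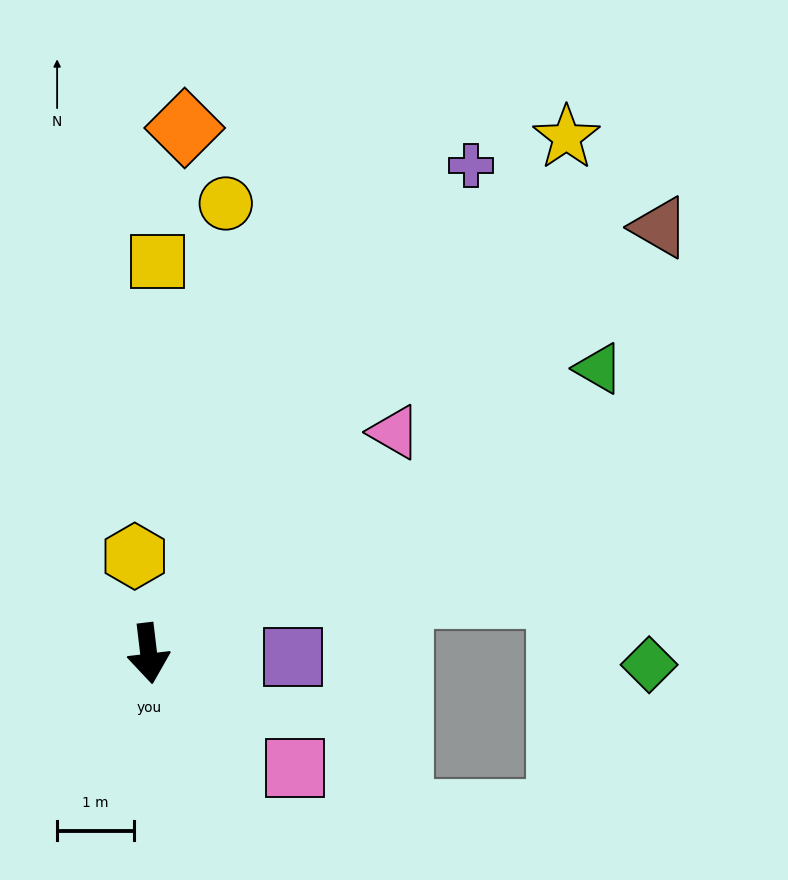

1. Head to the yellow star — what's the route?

turn left 134°, forward 8.6 m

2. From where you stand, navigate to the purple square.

turn left 82°, forward 1.9 m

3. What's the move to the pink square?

turn left 45°, forward 2.4 m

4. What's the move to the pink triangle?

turn left 125°, forward 4.3 m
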